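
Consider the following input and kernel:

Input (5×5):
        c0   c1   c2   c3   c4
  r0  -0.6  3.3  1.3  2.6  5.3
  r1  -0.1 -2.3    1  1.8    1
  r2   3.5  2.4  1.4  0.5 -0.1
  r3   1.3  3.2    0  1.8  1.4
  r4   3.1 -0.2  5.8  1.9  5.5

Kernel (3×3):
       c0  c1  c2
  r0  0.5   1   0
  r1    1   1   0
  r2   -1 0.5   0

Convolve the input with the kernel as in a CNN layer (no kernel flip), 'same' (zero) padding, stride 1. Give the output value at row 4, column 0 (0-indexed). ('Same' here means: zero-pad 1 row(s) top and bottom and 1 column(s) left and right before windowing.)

4.4

The receptive field on the zero-padded input at this output position is [0 1.3 3.2 / 0 3.1 -0.2 / 0 0 0]. Elementwise product with the kernel and sum: 0·0.5 + 1.3·1 + 0·1 + 3.1·1 + 0·-1 + 0·0.5.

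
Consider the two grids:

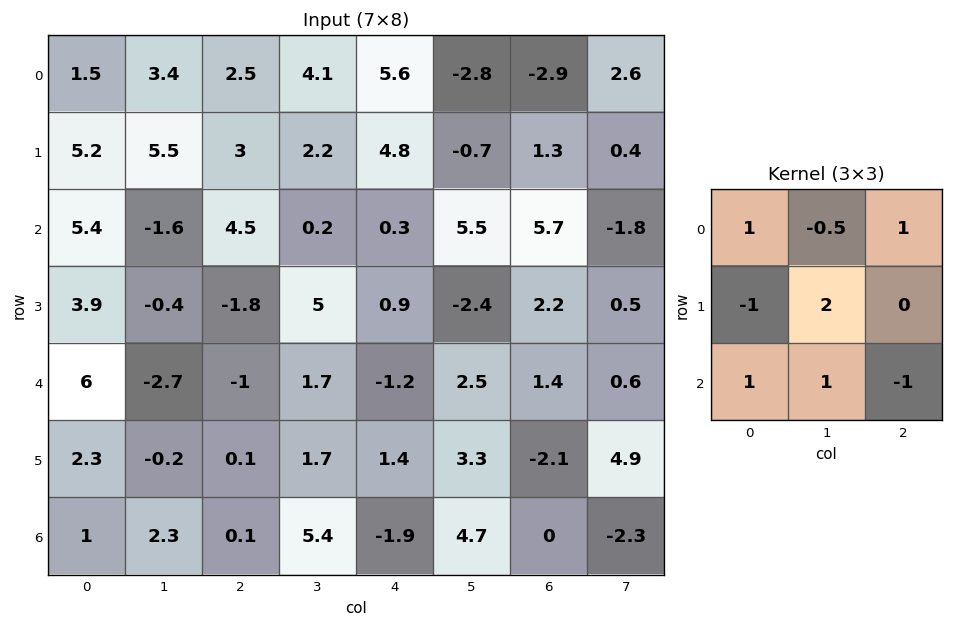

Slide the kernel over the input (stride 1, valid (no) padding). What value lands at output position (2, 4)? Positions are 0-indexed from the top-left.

-2.55

The receptive field on the input at this output position is [0.3 5.5 5.7 / 0.9 -2.4 2.2 / -1.2 2.5 1.4]. Elementwise product with the kernel and sum: 0.3·1 + 5.5·-0.5 + 5.7·1 + 0.9·-1 + -2.4·2 + -1.2·1 + 2.5·1 + 1.4·-1.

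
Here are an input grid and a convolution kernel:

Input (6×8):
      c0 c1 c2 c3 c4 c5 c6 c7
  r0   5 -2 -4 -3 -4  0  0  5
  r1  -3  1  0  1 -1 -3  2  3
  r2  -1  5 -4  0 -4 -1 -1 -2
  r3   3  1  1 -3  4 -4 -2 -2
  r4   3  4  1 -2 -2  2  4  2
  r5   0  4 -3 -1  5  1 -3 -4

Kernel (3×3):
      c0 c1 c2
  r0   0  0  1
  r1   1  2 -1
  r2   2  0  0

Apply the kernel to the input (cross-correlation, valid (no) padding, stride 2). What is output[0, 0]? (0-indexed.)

The receptive field on the input at this output position is [5 -2 -4 / -3 1 0 / -1 5 -4]. Elementwise product with the kernel and sum: -4·1 + -3·1 + 1·2 + 0·-1 + -1·2.

-7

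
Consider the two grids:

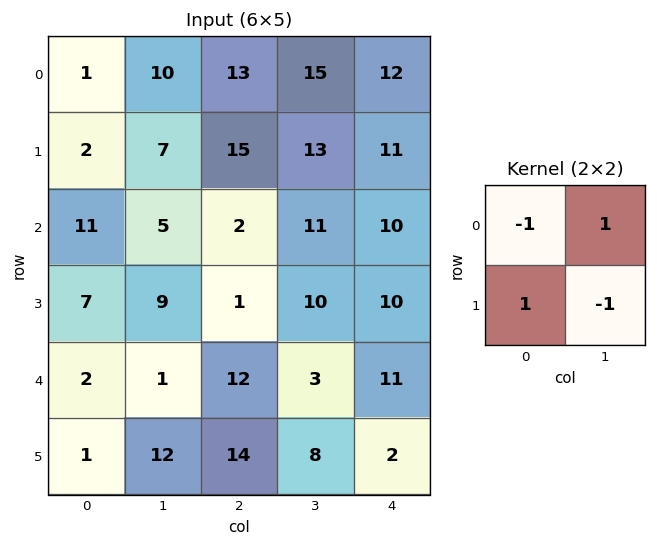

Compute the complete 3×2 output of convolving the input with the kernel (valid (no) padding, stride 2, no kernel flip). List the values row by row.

Output[0,0]: The receptive field on the input at this output position is [1 10 / 2 7]. Elementwise product with the kernel and sum: 1·-1 + 10·1 + 2·1 + 7·-1.

4 4
-8 0
-12 -3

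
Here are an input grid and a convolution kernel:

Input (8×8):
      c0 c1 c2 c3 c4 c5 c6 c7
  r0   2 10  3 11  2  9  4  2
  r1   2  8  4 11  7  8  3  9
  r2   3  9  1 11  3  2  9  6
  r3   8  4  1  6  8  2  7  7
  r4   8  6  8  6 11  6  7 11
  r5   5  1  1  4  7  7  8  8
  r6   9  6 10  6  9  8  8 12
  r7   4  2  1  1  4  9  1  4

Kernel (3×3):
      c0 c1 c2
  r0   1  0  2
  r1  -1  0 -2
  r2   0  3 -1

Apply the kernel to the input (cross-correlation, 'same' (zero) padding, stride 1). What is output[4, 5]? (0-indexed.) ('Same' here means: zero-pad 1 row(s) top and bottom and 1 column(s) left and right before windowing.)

10

The receptive field on the zero-padded input at this output position is [8 2 7 / 11 6 7 / 7 7 8]. Elementwise product with the kernel and sum: 8·1 + 7·2 + 11·-1 + 7·-2 + 7·3 + 8·-1.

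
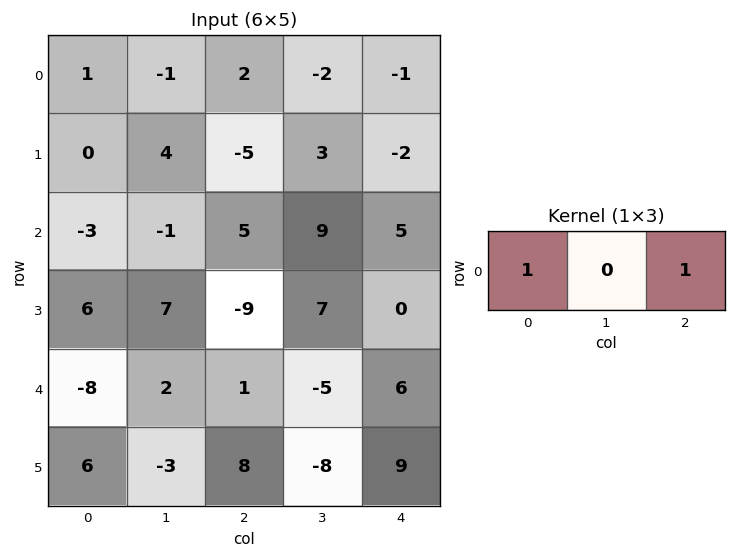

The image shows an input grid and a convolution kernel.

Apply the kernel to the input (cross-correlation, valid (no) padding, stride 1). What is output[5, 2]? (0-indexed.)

The receptive field on the input at this output position is [8 -8 9]. Elementwise product with the kernel and sum: 8·1 + 9·1.

17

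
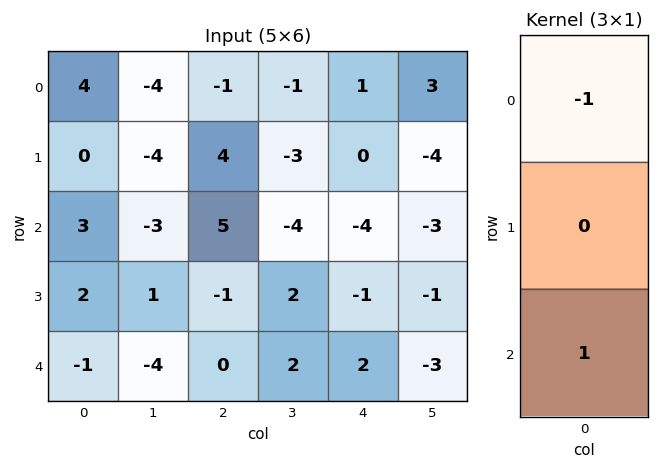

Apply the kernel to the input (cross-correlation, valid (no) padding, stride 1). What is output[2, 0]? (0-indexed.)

-4

The receptive field on the input at this output position is [3 / 2 / -1]. Elementwise product with the kernel and sum: 3·-1 + -1·1.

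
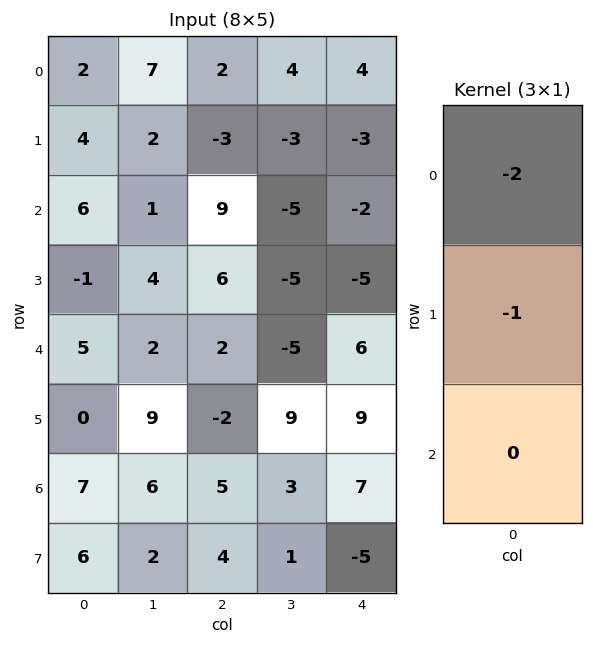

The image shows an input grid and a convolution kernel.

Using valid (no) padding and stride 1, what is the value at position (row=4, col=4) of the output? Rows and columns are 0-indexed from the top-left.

-21

The receptive field on the input at this output position is [6 / 9 / 7]. Elementwise product with the kernel and sum: 6·-2 + 9·-1.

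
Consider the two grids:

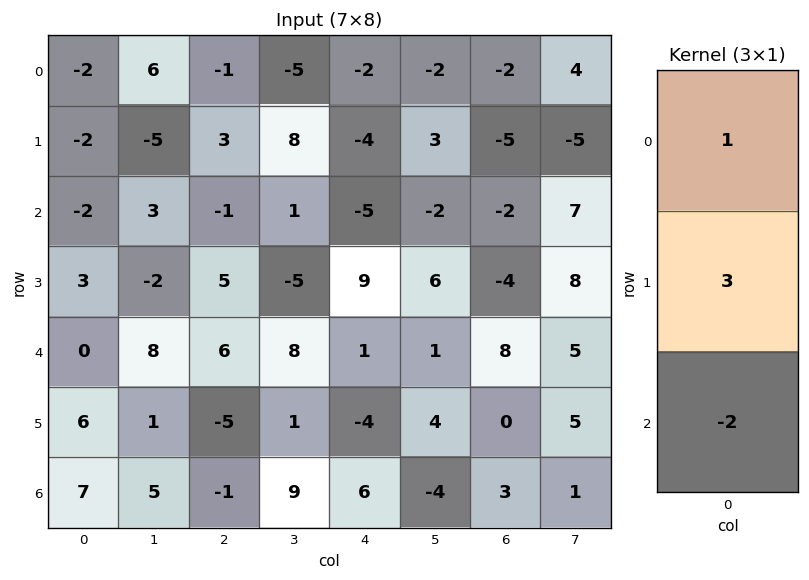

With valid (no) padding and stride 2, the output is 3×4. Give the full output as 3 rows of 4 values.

-4 10 -4 -13
7 2 20 -30
4 -7 -23 2

Output[0,0]: The receptive field on the input at this output position is [-2 / -2 / -2]. Elementwise product with the kernel and sum: -2·1 + -2·3 + -2·-2.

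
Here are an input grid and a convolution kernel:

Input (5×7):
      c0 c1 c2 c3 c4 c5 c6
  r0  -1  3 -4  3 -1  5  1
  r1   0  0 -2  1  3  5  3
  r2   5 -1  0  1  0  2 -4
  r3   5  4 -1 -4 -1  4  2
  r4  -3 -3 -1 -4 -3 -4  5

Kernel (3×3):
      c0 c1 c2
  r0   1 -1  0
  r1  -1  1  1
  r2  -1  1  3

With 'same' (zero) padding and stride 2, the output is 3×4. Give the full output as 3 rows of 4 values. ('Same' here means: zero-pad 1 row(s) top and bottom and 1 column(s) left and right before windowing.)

Output[0,0]: The receptive field on the zero-padded input at this output position is [0 0 0 / 0 -1 3 / 0 0 0]. Elementwise product with the kernel and sum: 0·1 + 0·-1 + 0·-1 + -1·1 + 3·1 + 0·-1 + 0·1 + 0·3.

2 -3 18 -6
21 -13 14 -6
-11 3 -6 11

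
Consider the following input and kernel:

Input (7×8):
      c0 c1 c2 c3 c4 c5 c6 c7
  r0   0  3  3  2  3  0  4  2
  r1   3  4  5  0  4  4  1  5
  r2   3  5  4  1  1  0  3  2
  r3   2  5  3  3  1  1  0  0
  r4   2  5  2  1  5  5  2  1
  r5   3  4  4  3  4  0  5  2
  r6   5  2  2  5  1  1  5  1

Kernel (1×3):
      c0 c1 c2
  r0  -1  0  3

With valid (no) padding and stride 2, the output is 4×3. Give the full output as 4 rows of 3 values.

9 6 9
9 -1 8
4 13 1
1 1 14

Output[0,0]: The receptive field on the input at this output position is [0 3 3]. Elementwise product with the kernel and sum: 0·-1 + 3·3.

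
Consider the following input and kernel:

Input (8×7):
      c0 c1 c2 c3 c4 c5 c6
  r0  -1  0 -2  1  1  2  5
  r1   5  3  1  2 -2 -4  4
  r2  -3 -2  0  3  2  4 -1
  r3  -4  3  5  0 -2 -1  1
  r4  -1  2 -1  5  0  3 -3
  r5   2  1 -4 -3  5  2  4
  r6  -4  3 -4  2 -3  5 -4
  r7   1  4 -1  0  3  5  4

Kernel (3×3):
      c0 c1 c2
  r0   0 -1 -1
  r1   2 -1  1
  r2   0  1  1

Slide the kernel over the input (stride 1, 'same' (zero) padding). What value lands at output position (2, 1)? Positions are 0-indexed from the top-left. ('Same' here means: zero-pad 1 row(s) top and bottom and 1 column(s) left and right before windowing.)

0

The receptive field on the zero-padded input at this output position is [5 3 1 / -3 -2 0 / -4 3 5]. Elementwise product with the kernel and sum: 3·-1 + 1·-1 + -3·2 + -2·-1 + 0·1 + 3·1 + 5·1.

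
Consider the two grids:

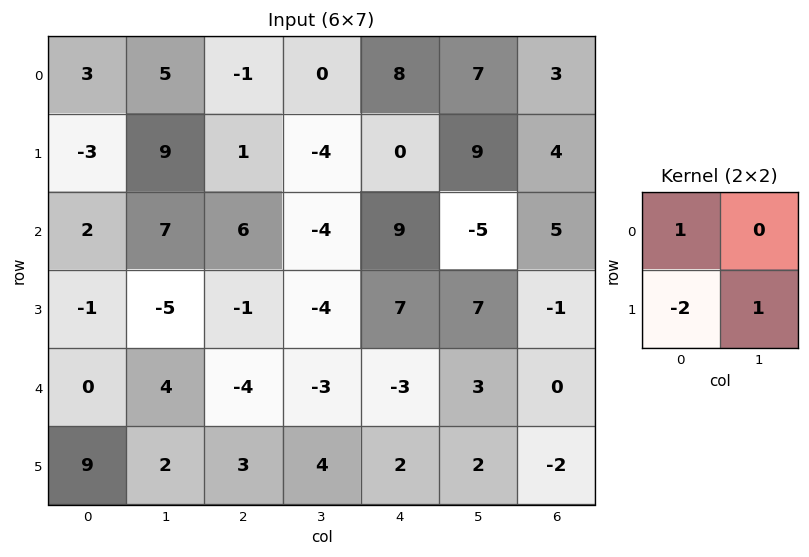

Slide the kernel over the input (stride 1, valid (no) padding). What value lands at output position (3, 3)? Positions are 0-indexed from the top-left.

The receptive field on the input at this output position is [-4 7 / -3 -3]. Elementwise product with the kernel and sum: -4·1 + -3·-2 + -3·1.

-1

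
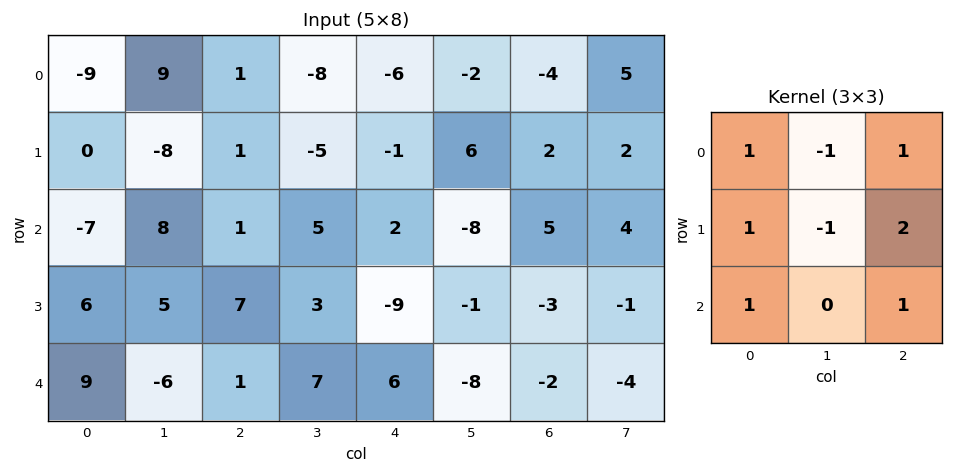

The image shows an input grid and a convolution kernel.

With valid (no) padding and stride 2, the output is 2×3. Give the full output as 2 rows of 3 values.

-13 10 -4
11 -9 5

Output[0,0]: The receptive field on the input at this output position is [-9 9 1 / 0 -8 1 / -7 8 1]. Elementwise product with the kernel and sum: -9·1 + 9·-1 + 1·1 + 0·1 + -8·-1 + 1·2 + -7·1 + 1·1.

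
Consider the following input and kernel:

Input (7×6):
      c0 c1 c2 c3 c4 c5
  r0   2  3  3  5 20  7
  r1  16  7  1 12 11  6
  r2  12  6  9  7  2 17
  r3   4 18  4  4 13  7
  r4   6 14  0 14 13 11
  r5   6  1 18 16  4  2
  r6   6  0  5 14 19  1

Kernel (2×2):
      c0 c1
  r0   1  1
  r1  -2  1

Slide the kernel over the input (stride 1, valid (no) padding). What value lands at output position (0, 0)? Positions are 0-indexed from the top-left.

-20

The receptive field on the input at this output position is [2 3 / 16 7]. Elementwise product with the kernel and sum: 2·1 + 3·1 + 16·-2 + 7·1.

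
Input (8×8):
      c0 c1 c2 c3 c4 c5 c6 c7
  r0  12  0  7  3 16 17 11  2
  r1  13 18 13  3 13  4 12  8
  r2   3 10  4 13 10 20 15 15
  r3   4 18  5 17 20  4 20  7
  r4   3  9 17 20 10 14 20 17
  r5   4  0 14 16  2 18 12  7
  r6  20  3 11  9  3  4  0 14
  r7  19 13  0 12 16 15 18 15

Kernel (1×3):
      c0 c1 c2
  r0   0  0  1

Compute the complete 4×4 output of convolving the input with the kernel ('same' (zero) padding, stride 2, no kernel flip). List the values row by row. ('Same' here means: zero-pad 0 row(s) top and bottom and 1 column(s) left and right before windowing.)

Output[0,0]: The receptive field on the zero-padded input at this output position is [0 12 0]. Elementwise product with the kernel and sum: 0·1.

0 3 17 2
10 13 20 15
9 20 14 17
3 9 4 14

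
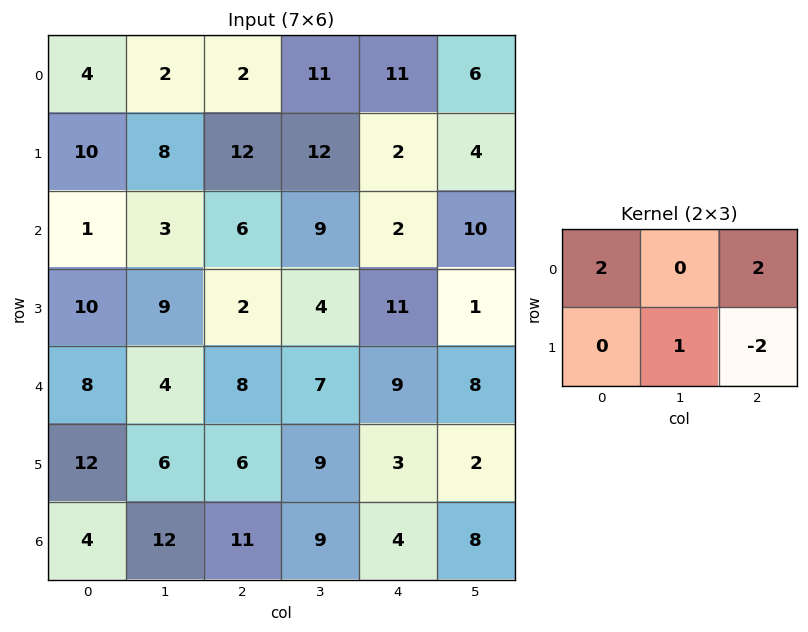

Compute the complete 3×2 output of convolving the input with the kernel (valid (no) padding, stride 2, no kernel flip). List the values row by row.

-4 34
19 -2
26 37

Output[0,0]: The receptive field on the input at this output position is [4 2 2 / 10 8 12]. Elementwise product with the kernel and sum: 4·2 + 2·2 + 8·1 + 12·-2.
Output[0,1]: The receptive field on the input at this output position is [2 11 11 / 12 12 2]. Elementwise product with the kernel and sum: 2·2 + 11·2 + 12·1 + 2·-2.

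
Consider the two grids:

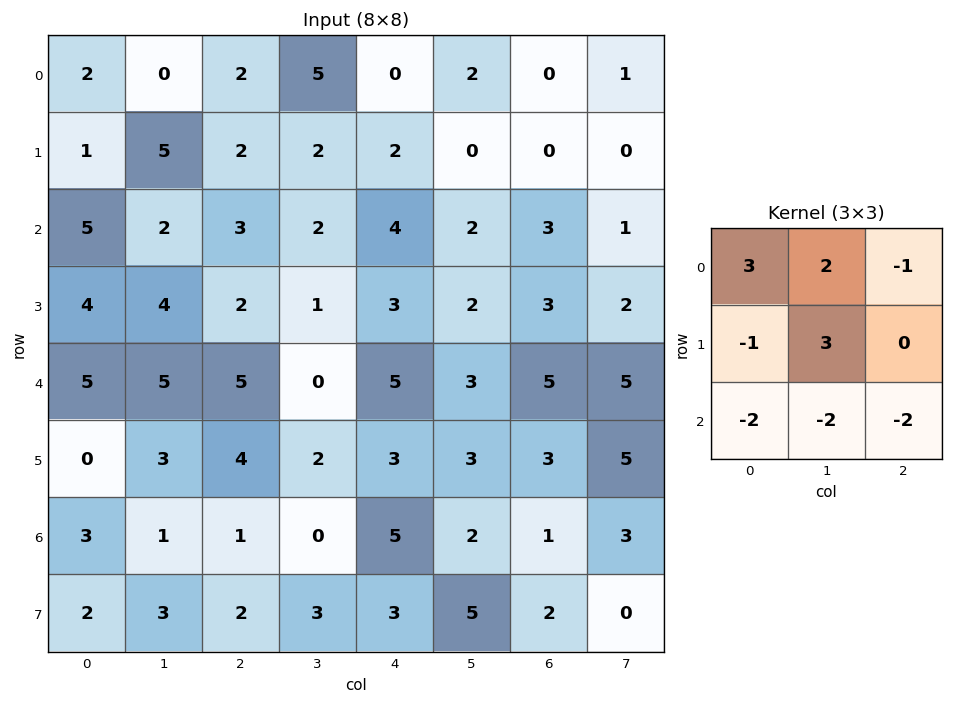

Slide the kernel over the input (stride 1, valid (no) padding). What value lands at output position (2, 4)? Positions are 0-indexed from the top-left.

The receptive field on the input at this output position is [4 2 3 / 3 2 3 / 5 3 5]. Elementwise product with the kernel and sum: 4·3 + 2·2 + 3·-1 + 3·-1 + 2·3 + 5·-2 + 3·-2 + 5·-2.

-10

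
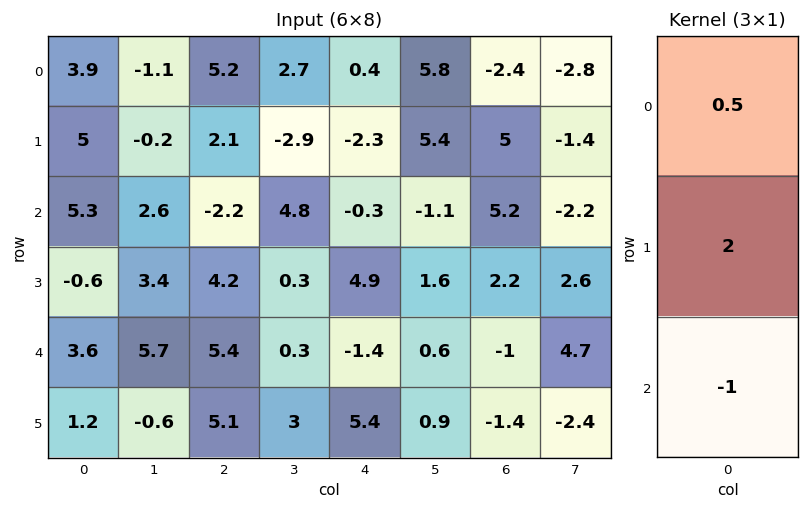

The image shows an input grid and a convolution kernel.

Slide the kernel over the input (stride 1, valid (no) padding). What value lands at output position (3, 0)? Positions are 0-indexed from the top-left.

The receptive field on the input at this output position is [-0.6 / 3.6 / 1.2]. Elementwise product with the kernel and sum: -0.6·0.5 + 3.6·2 + 1.2·-1.

5.7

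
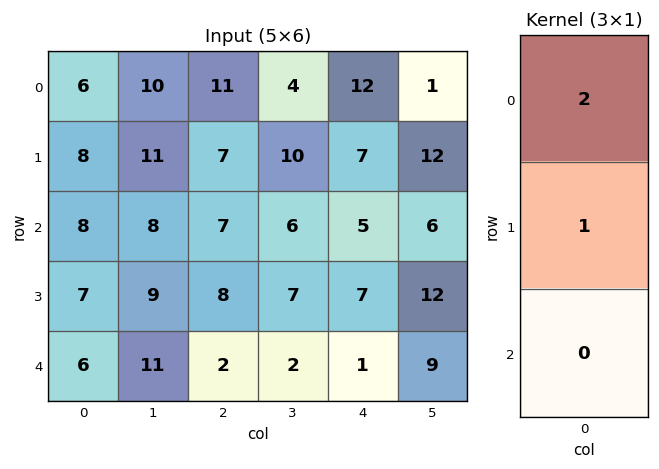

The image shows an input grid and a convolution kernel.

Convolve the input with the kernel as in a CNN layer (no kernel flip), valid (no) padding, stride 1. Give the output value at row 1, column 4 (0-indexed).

The receptive field on the input at this output position is [7 / 5 / 7]. Elementwise product with the kernel and sum: 7·2 + 5·1.

19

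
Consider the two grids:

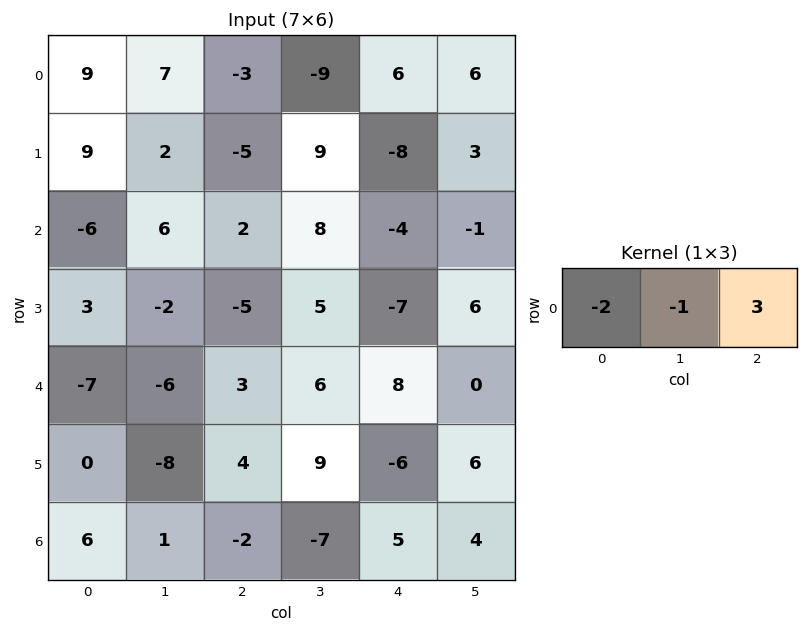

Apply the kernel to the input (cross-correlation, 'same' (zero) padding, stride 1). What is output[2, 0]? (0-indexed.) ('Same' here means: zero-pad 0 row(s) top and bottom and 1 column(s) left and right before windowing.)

24

The receptive field on the zero-padded input at this output position is [0 -6 6]. Elementwise product with the kernel and sum: 0·-2 + -6·-1 + 6·3.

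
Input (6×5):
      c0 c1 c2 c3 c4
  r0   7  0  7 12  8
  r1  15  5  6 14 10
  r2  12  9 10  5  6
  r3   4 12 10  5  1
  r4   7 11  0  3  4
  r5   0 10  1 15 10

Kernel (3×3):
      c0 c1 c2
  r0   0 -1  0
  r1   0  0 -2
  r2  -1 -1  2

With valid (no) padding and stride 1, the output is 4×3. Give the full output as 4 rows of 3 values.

Output[0,0]: The receptive field on the input at this output position is [7 0 7 / 15 5 6 / 12 9 10]. Elementwise product with the kernel and sum: 0·-1 + 6·-2 + 12·-1 + 9·-1 + 10·2.

-13 -44 -35
-21 -28 -39
-47 -25 -2
-20 3 -9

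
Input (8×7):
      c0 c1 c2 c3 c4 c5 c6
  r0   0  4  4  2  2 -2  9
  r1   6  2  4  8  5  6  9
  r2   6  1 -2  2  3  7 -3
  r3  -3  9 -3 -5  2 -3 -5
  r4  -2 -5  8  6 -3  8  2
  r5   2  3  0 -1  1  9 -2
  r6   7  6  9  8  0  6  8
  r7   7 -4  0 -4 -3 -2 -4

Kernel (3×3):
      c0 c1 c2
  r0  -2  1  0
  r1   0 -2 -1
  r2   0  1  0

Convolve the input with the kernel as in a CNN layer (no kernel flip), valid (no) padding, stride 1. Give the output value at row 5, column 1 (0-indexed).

-32

The receptive field on the input at this output position is [3 0 -1 / 6 9 8 / -4 0 -4]. Elementwise product with the kernel and sum: 3·-2 + 0·1 + 9·-2 + 8·-1 + 0·1.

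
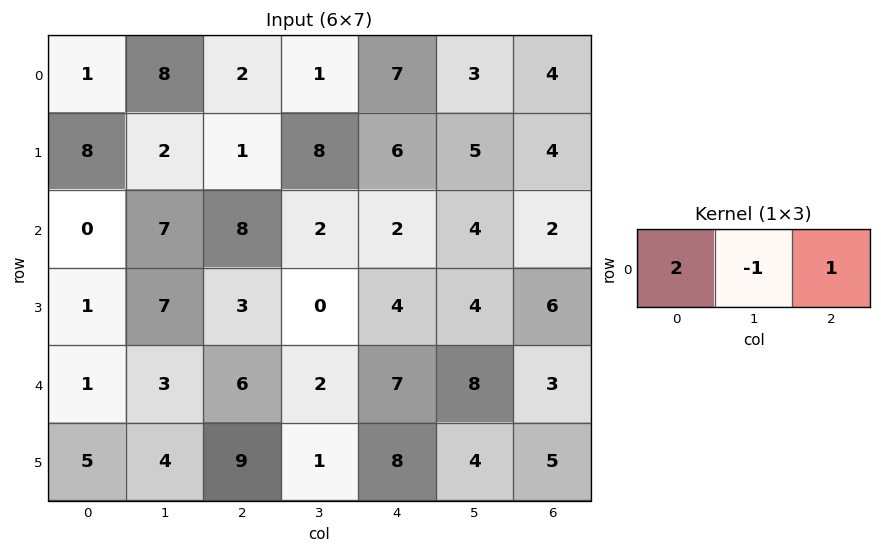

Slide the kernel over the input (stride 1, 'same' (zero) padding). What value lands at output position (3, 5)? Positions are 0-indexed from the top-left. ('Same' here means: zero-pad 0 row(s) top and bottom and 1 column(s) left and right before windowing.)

10

The receptive field on the zero-padded input at this output position is [4 4 6]. Elementwise product with the kernel and sum: 4·2 + 4·-1 + 6·1.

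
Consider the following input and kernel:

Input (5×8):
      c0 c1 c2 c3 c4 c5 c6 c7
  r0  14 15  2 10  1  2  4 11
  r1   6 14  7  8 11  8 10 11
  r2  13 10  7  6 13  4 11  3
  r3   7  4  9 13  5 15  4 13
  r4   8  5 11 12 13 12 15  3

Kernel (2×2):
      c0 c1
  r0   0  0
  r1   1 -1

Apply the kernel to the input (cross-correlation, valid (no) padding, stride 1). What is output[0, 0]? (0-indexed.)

The receptive field on the input at this output position is [14 15 / 6 14]. Elementwise product with the kernel and sum: 6·1 + 14·-1.

-8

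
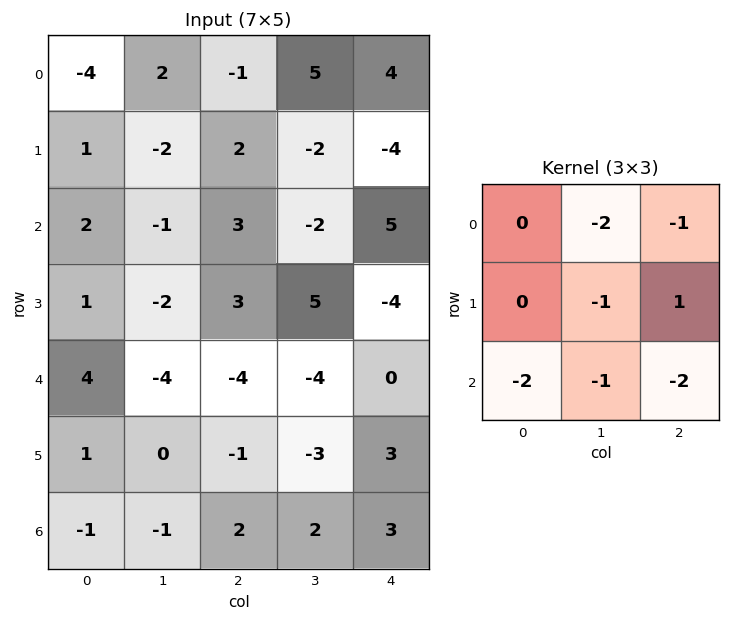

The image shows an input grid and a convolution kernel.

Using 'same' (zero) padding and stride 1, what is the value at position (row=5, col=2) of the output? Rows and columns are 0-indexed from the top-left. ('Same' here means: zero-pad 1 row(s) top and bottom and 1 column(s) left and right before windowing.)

The receptive field on the zero-padded input at this output position is [-4 -4 -4 / 0 -1 -3 / -1 2 2]. Elementwise product with the kernel and sum: -4·-2 + -4·-1 + -1·-1 + -3·1 + -1·-2 + 2·-1 + 2·-2.

6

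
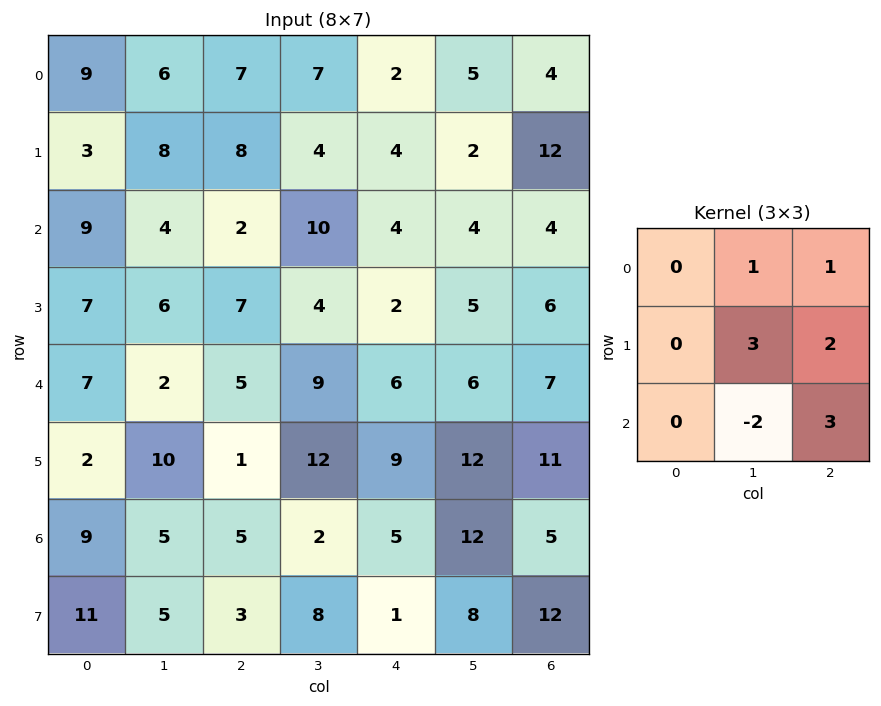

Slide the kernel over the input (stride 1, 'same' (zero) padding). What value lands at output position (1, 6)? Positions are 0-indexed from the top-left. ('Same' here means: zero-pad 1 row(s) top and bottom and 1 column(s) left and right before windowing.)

32

The receptive field on the zero-padded input at this output position is [5 4 0 / 2 12 0 / 4 4 0]. Elementwise product with the kernel and sum: 4·1 + 0·1 + 12·3 + 0·2 + 4·-2 + 0·3.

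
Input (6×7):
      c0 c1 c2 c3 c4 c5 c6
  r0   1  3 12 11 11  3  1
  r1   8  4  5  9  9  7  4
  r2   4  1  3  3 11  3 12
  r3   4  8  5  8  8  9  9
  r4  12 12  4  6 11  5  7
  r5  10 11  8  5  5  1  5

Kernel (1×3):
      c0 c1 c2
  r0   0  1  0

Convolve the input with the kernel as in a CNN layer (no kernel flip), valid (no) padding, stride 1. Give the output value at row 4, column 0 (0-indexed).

The receptive field on the input at this output position is [12 12 4]. Elementwise product with the kernel and sum: 12·1.

12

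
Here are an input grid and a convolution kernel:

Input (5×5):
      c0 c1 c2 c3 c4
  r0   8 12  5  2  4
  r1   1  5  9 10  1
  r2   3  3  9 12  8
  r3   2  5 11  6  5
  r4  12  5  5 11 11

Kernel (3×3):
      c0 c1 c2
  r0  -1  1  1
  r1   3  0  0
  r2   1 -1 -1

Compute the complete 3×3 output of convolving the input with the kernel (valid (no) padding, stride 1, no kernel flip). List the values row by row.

3 -8 17
8 11 29
17 22 27

Output[0,0]: The receptive field on the input at this output position is [8 12 5 / 1 5 9 / 3 3 9]. Elementwise product with the kernel and sum: 8·-1 + 12·1 + 5·1 + 1·3 + 3·1 + 3·-1 + 9·-1.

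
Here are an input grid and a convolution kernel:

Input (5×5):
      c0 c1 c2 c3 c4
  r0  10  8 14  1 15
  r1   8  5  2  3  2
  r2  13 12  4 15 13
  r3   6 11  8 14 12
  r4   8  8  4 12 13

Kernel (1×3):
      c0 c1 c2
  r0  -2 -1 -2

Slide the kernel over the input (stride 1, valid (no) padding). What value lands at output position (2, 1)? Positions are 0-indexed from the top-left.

-58

The receptive field on the input at this output position is [12 4 15]. Elementwise product with the kernel and sum: 12·-2 + 4·-1 + 15·-2.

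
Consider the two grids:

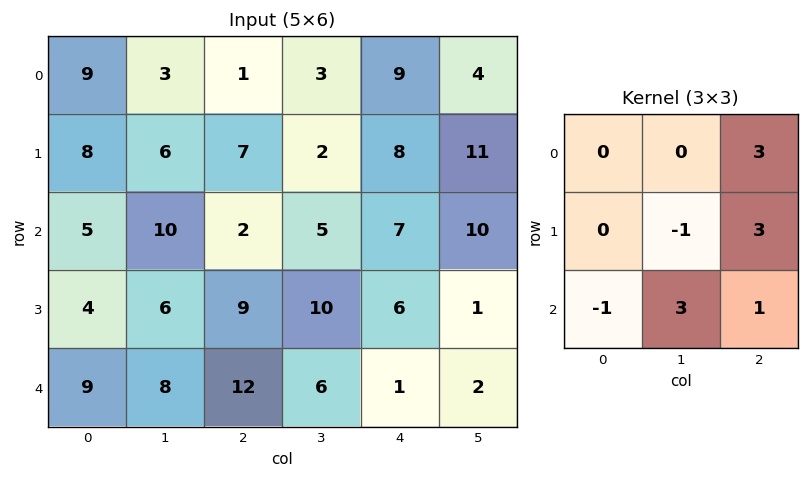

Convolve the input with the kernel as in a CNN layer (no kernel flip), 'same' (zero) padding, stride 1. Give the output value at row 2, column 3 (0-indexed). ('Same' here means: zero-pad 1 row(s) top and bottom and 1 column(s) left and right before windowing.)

The receptive field on the zero-padded input at this output position is [7 2 8 / 2 5 7 / 9 10 6]. Elementwise product with the kernel and sum: 8·3 + 5·-1 + 7·3 + 9·-1 + 10·3 + 6·1.

67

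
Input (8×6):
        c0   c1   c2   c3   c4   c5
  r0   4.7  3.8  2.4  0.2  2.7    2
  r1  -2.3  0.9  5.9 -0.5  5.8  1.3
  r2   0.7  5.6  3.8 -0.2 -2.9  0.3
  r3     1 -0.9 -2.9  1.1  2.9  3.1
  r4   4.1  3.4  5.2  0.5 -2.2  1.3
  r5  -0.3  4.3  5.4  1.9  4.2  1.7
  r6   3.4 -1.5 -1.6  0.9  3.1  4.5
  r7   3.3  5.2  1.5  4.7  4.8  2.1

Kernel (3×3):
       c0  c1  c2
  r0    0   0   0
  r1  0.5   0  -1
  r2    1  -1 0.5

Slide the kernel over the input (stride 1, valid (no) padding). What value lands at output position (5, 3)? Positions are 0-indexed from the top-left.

The receptive field on the input at this output position is [1.9 4.2 1.7 / 0.9 3.1 4.5 / 4.7 4.8 2.1]. Elementwise product with the kernel and sum: 0.9·0.5 + 4.5·-1 + 4.7·1 + 4.8·-1 + 2.1·0.5.

-3.1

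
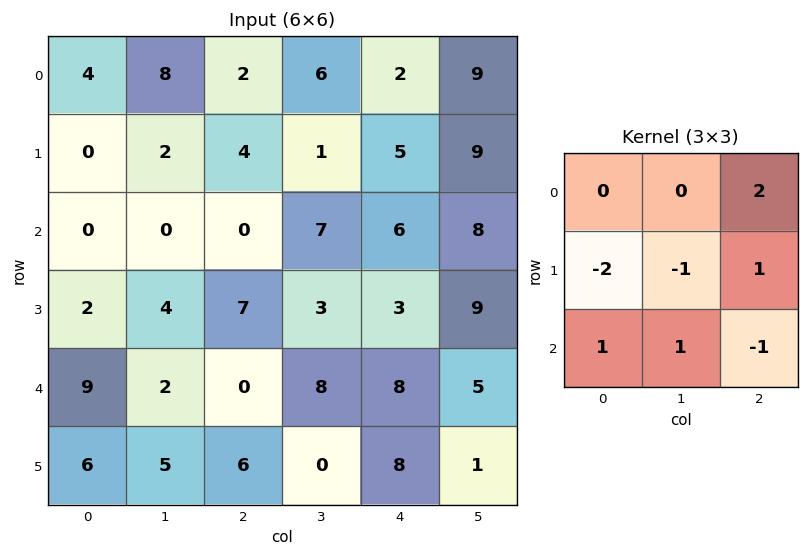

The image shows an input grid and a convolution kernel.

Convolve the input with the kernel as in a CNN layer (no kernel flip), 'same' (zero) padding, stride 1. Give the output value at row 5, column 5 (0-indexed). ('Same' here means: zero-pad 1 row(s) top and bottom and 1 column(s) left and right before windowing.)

The receptive field on the zero-padded input at this output position is [8 5 0 / 8 1 0 / 0 0 0]. Elementwise product with the kernel and sum: 0·2 + 8·-2 + 1·-1 + 0·1 + 0·1 + 0·1 + 0·-1.

-17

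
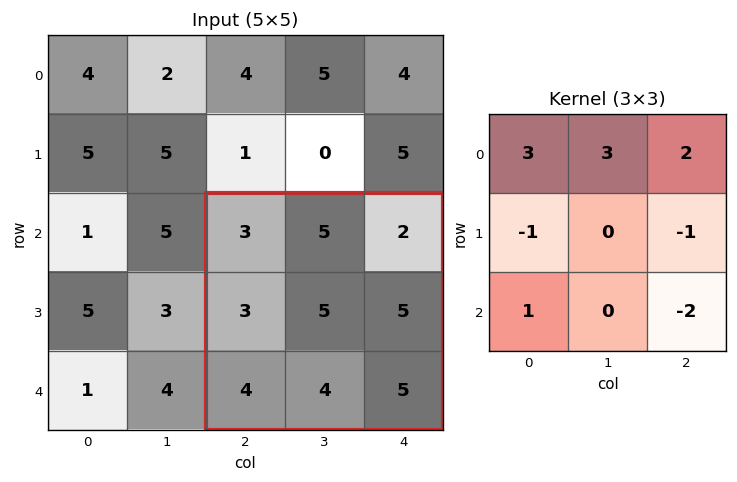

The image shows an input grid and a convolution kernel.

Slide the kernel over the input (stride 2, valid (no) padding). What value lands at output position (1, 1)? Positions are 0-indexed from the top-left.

The receptive field on the input at this output position is [3 5 2 / 3 5 5 / 4 4 5]. Elementwise product with the kernel and sum: 3·3 + 5·3 + 2·2 + 3·-1 + 5·-1 + 4·1 + 5·-2.

14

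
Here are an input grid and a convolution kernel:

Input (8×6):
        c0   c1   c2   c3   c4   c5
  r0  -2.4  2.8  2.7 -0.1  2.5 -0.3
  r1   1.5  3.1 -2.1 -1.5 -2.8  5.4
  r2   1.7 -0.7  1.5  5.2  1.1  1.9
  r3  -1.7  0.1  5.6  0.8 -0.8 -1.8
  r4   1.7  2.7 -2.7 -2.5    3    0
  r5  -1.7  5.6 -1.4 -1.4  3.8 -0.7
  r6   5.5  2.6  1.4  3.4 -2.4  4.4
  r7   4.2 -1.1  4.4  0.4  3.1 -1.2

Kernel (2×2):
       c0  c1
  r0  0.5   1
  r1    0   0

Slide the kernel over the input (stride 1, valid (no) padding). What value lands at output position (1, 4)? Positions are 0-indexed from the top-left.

The receptive field on the input at this output position is [-2.8 5.4 / 1.1 1.9]. Elementwise product with the kernel and sum: -2.8·0.5 + 5.4·1.

4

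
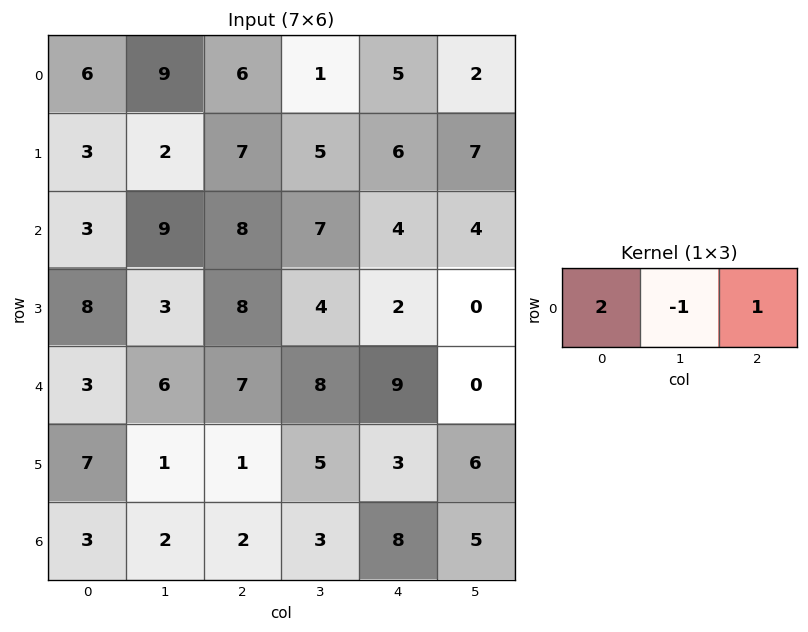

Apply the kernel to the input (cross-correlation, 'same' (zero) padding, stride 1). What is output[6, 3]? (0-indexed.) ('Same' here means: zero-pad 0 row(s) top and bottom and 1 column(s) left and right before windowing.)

9

The receptive field on the zero-padded input at this output position is [2 3 8]. Elementwise product with the kernel and sum: 2·2 + 3·-1 + 8·1.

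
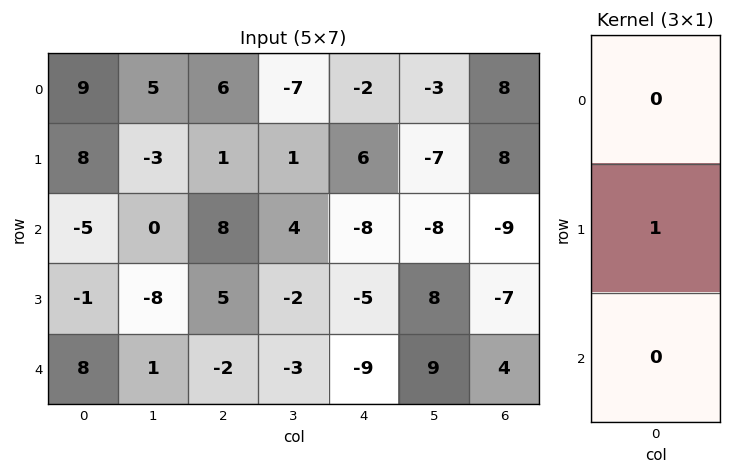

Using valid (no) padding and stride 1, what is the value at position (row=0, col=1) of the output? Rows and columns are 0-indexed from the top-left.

The receptive field on the input at this output position is [5 / -3 / 0]. Elementwise product with the kernel and sum: -3·1.

-3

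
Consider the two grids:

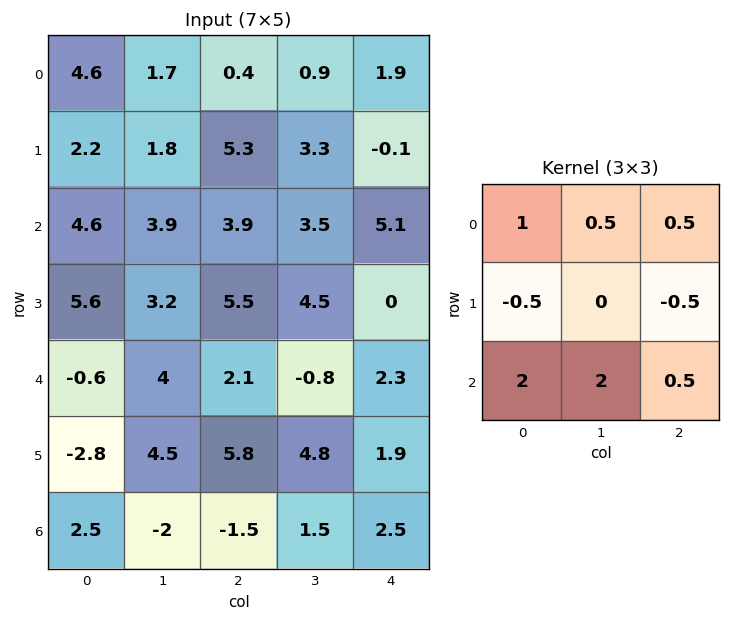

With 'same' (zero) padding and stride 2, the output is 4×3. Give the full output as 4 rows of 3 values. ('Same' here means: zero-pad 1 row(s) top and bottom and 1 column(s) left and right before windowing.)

4.45 14.55 5.95
12.85 22.05 10.5
-0.95 29.6 18.3
1.85 10.05 5

Output[0,0]: The receptive field on the zero-padded input at this output position is [0 0 0 / 0 4.6 1.7 / 0 2.2 1.8]. Elementwise product with the kernel and sum: 0·1 + 0·0.5 + 0·0.5 + 0·-0.5 + 1.7·-0.5 + 0·2 + 2.2·2 + 1.8·0.5.
Output[0,1]: The receptive field on the zero-padded input at this output position is [0 0 0 / 1.7 0.4 0.9 / 1.8 5.3 3.3]. Elementwise product with the kernel and sum: 0·1 + 0·0.5 + 0·0.5 + 1.7·-0.5 + 0.9·-0.5 + 1.8·2 + 5.3·2 + 3.3·0.5.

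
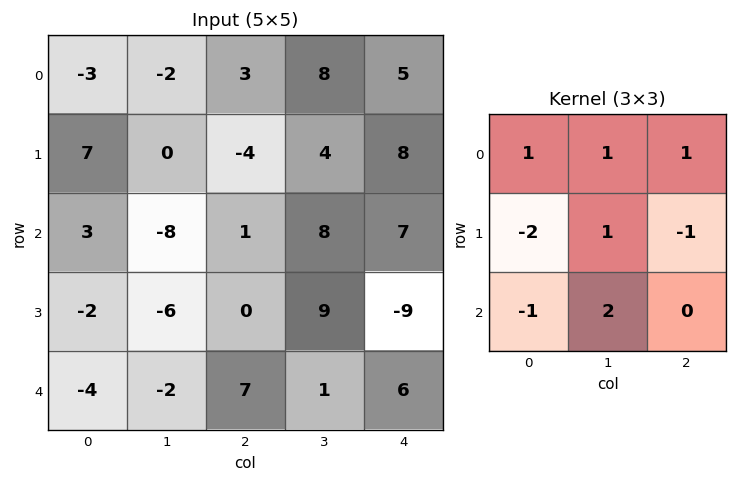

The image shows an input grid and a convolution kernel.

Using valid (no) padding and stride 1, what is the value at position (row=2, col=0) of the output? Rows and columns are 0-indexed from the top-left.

The receptive field on the input at this output position is [3 -8 1 / -2 -6 0 / -4 -2 7]. Elementwise product with the kernel and sum: 3·1 + -8·1 + 1·1 + -2·-2 + -6·1 + 0·-1 + -4·-1 + -2·2.

-6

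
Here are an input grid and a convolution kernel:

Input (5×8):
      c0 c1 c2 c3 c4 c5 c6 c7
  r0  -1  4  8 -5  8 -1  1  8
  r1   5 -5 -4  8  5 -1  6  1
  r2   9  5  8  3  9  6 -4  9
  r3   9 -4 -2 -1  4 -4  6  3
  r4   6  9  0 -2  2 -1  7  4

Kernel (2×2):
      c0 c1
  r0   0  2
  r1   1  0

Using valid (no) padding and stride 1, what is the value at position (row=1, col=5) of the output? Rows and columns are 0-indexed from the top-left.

18

The receptive field on the input at this output position is [-1 6 / 6 -4]. Elementwise product with the kernel and sum: 6·2 + 6·1.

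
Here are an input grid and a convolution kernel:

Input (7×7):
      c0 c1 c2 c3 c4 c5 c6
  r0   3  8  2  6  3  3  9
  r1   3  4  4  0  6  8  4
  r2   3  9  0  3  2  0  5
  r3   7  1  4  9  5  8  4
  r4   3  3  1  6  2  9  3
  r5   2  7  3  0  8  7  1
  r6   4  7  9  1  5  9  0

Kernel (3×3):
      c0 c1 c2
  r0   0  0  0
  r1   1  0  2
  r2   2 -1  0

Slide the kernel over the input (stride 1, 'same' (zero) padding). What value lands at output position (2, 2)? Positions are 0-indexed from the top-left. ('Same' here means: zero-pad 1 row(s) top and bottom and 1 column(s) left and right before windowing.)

The receptive field on the zero-padded input at this output position is [4 4 0 / 9 0 3 / 1 4 9]. Elementwise product with the kernel and sum: 9·1 + 3·2 + 1·2 + 4·-1.

13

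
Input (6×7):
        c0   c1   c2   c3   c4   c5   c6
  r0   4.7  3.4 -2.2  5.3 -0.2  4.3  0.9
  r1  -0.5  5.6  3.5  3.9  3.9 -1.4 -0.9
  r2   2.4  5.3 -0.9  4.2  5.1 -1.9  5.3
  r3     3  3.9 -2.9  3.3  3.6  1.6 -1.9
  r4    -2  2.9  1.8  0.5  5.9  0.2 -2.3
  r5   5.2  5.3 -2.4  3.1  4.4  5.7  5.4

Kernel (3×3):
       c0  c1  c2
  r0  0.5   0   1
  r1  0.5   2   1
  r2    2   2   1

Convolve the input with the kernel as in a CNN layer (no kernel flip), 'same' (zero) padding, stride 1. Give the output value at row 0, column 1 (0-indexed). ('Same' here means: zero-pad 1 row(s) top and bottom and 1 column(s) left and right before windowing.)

20.65

The receptive field on the zero-padded input at this output position is [0 0 0 / 4.7 3.4 -2.2 / -0.5 5.6 3.5]. Elementwise product with the kernel and sum: 0·0.5 + 0·1 + 4.7·0.5 + 3.4·2 + -2.2·1 + -0.5·2 + 5.6·2 + 3.5·1.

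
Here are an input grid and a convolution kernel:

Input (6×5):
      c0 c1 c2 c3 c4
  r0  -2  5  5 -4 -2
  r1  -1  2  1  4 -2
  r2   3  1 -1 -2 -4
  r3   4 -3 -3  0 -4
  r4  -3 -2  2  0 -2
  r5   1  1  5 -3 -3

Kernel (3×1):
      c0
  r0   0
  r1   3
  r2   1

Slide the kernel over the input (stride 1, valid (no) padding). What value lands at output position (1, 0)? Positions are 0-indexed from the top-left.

The receptive field on the input at this output position is [-1 / 3 / 4]. Elementwise product with the kernel and sum: 3·3 + 4·1.

13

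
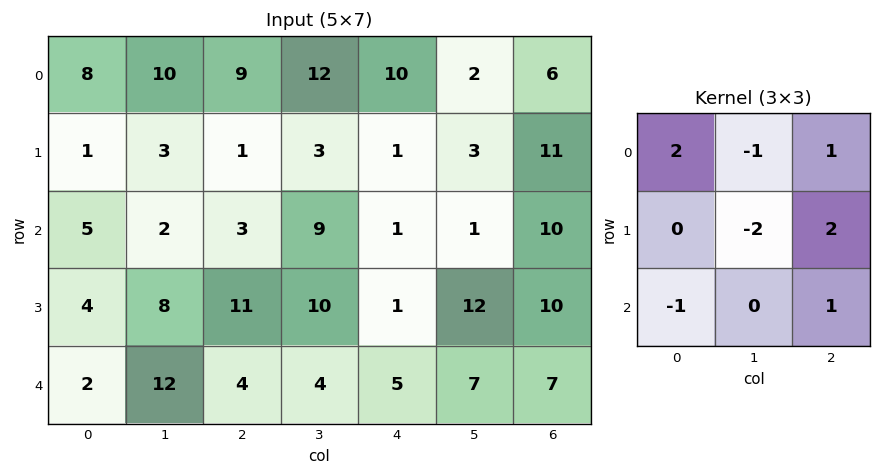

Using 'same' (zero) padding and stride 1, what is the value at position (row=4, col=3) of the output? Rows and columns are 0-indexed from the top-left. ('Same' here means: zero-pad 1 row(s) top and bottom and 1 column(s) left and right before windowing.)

The receptive field on the zero-padded input at this output position is [11 10 1 / 4 4 5 / 0 0 0]. Elementwise product with the kernel and sum: 11·2 + 10·-1 + 1·1 + 4·-2 + 5·2 + 0·-1 + 0·1.

15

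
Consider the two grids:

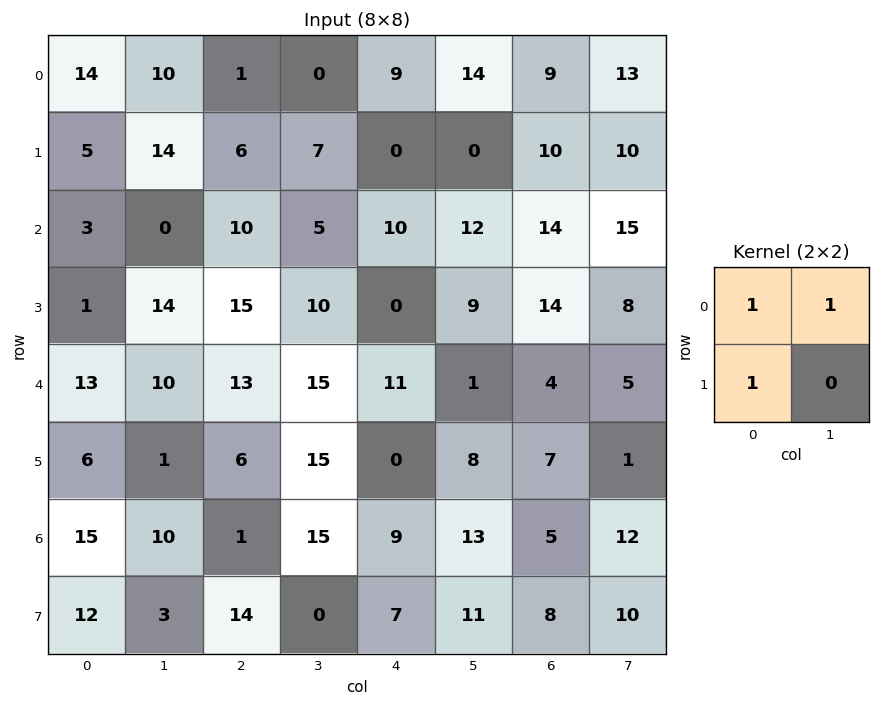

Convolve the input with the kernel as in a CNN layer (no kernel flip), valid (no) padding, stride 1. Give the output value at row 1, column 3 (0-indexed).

12

The receptive field on the input at this output position is [7 0 / 5 10]. Elementwise product with the kernel and sum: 7·1 + 0·1 + 5·1.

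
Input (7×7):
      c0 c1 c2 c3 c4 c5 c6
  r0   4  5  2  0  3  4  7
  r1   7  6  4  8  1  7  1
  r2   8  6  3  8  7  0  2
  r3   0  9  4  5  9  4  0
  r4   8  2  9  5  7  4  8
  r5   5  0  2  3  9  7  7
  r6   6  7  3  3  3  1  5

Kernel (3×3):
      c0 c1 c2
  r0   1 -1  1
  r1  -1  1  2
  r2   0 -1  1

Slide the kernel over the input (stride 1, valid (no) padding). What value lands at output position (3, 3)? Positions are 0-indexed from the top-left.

The receptive field on the input at this output position is [5 9 4 / 5 7 4 / 3 9 7]. Elementwise product with the kernel and sum: 5·1 + 9·-1 + 4·1 + 5·-1 + 7·1 + 4·2 + 9·-1 + 7·1.

8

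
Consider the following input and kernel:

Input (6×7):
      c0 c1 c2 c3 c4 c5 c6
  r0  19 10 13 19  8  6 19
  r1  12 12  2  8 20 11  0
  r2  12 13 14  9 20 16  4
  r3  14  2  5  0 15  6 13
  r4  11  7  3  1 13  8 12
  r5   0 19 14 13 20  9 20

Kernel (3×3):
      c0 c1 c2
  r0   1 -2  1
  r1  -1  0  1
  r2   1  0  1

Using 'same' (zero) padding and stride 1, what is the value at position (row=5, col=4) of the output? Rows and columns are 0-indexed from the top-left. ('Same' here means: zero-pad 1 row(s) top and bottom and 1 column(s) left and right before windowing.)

-21

The receptive field on the zero-padded input at this output position is [1 13 8 / 13 20 9 / 0 0 0]. Elementwise product with the kernel and sum: 1·1 + 13·-2 + 8·1 + 13·-1 + 9·1 + 0·1 + 0·1.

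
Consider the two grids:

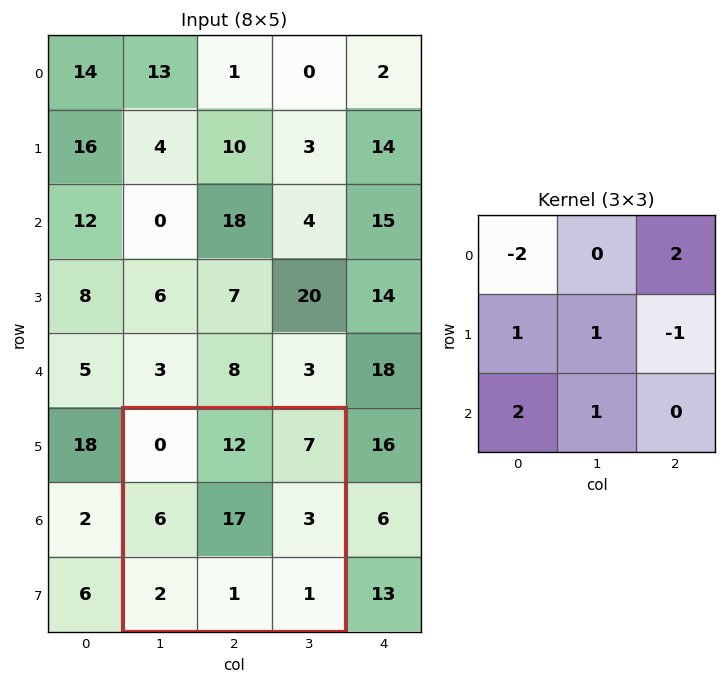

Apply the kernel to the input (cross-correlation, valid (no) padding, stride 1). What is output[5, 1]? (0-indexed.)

39

The receptive field on the input at this output position is [0 12 7 / 6 17 3 / 2 1 1]. Elementwise product with the kernel and sum: 0·-2 + 7·2 + 6·1 + 17·1 + 3·-1 + 2·2 + 1·1.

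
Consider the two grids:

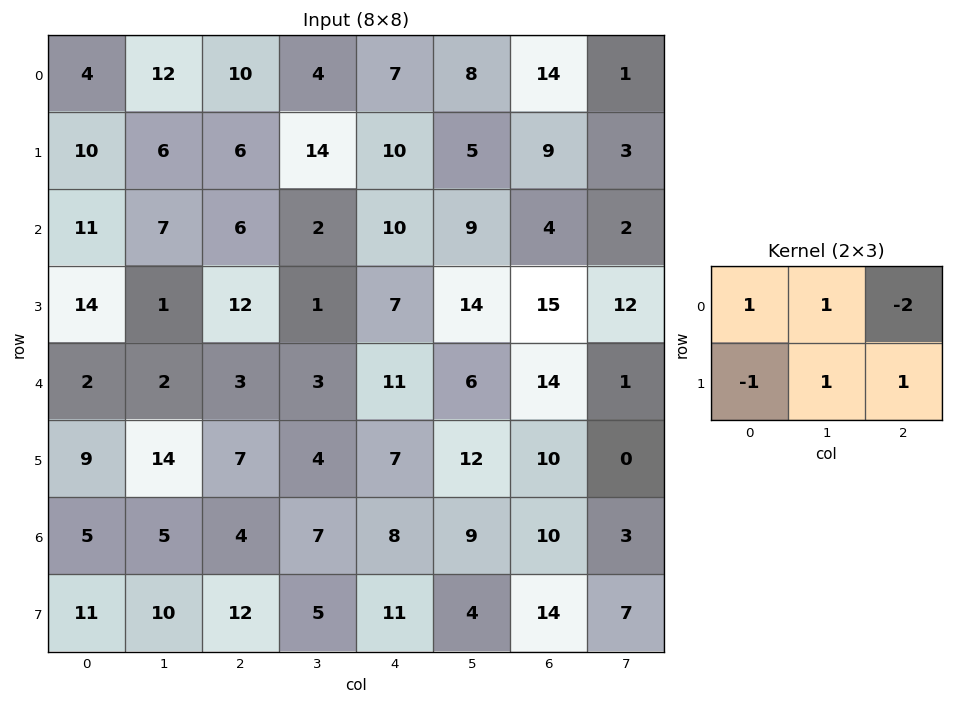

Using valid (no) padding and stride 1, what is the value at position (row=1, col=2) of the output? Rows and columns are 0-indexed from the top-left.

The receptive field on the input at this output position is [6 14 10 / 6 2 10]. Elementwise product with the kernel and sum: 6·1 + 14·1 + 10·-2 + 6·-1 + 2·1 + 10·1.

6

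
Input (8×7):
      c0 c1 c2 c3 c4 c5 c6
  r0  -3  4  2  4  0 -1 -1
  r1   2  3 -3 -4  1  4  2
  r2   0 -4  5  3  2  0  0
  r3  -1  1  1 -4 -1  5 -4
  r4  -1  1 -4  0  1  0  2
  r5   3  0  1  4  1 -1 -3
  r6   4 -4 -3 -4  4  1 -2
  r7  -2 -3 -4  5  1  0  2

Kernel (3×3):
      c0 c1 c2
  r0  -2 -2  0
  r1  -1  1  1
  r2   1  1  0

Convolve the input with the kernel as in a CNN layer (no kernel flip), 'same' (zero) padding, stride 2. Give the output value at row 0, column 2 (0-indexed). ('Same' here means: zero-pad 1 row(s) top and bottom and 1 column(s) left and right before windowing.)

-8

The receptive field on the zero-padded input at this output position is [0 0 0 / 4 0 -1 / -4 1 4]. Elementwise product with the kernel and sum: 0·-2 + 0·-2 + 4·-1 + 0·1 + -1·1 + -4·1 + 1·1.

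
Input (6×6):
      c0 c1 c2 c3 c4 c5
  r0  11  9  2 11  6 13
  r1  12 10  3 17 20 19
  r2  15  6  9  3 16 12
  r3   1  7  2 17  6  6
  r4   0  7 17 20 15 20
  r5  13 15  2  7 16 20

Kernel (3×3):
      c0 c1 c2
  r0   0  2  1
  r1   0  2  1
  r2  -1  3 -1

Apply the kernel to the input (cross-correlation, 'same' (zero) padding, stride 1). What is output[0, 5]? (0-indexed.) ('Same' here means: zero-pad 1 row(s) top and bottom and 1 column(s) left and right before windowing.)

63

The receptive field on the zero-padded input at this output position is [0 0 0 / 6 13 0 / 20 19 0]. Elementwise product with the kernel and sum: 0·2 + 0·1 + 13·2 + 0·1 + 20·-1 + 19·3 + 0·-1.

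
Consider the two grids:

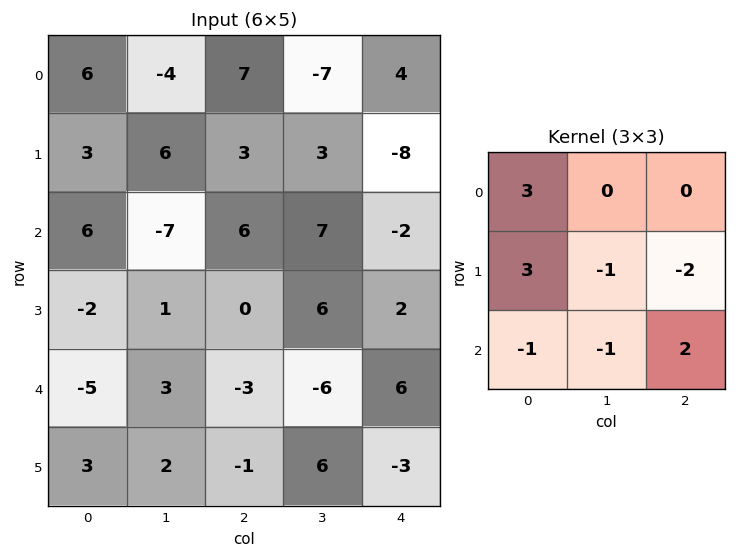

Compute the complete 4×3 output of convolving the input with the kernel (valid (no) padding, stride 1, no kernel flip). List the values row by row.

Output[0,0]: The receptive field on the input at this output position is [6 -4 7 / 3 6 3 / 6 -7 6]. Elementwise product with the kernel and sum: 6·3 + 3·3 + 6·-1 + 3·-2 + 6·-1 + -7·-1 + 6·2.
Output[0,1]: The receptive field on the input at this output position is [-4 7 -7 / 6 3 3 / -7 6 7]. Elementwise product with the kernel and sum: -4·3 + 6·3 + 3·-1 + 3·-2 + -7·-1 + 6·-1 + 7·2.

28 12 26
23 -12 22
7 -42 29
-25 38 -26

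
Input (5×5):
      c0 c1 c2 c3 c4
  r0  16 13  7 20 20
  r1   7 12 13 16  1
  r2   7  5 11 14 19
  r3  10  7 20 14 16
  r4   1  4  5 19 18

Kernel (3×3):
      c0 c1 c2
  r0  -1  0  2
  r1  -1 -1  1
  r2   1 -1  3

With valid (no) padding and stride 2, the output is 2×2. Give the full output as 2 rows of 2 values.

Output[0,0]: The receptive field on the input at this output position is [16 13 7 / 7 12 13 / 7 5 11]. Elementwise product with the kernel and sum: 16·-1 + 7·2 + 7·-1 + 12·-1 + 13·1 + 7·1 + 5·-1 + 11·3.

27 59
30 49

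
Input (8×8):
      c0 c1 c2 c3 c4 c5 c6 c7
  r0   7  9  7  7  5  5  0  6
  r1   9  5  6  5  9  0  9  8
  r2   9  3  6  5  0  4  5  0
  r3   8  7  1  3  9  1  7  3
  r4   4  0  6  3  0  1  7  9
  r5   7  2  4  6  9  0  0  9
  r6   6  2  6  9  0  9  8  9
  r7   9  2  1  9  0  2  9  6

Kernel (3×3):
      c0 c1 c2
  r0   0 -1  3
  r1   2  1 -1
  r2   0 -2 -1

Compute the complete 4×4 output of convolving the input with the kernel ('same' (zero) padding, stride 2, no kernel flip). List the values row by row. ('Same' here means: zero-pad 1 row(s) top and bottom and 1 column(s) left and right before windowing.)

-25 1 -4 -22
-11 11 -22 11
1 -3 -19 -7
-17 4 -2 20

Output[0,0]: The receptive field on the zero-padded input at this output position is [0 0 0 / 0 7 9 / 0 9 5]. Elementwise product with the kernel and sum: 0·-1 + 0·3 + 0·2 + 7·1 + 9·-1 + 9·-2 + 5·-1.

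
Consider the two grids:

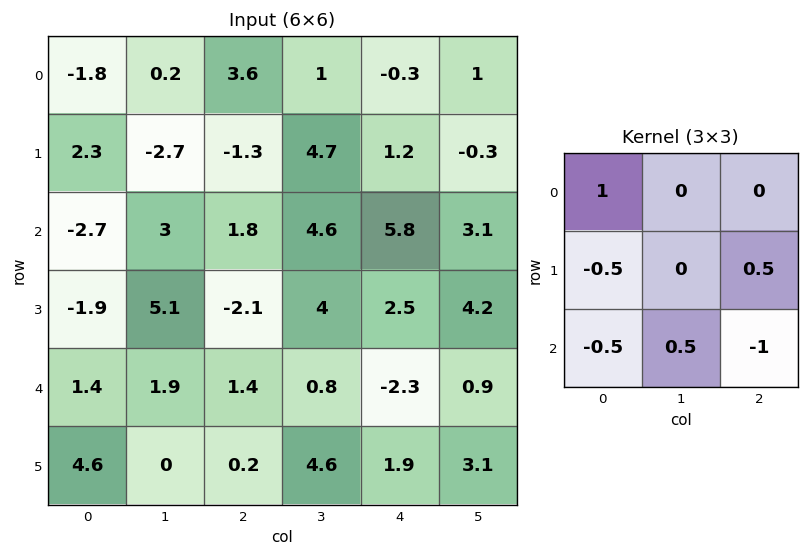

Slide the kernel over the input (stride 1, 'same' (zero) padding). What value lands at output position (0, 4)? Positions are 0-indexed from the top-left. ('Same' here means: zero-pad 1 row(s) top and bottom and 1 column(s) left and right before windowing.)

-1.45

The receptive field on the zero-padded input at this output position is [0 0 0 / 1 -0.3 1 / 4.7 1.2 -0.3]. Elementwise product with the kernel and sum: 0·1 + 1·-0.5 + 1·0.5 + 4.7·-0.5 + 1.2·0.5 + -0.3·-1.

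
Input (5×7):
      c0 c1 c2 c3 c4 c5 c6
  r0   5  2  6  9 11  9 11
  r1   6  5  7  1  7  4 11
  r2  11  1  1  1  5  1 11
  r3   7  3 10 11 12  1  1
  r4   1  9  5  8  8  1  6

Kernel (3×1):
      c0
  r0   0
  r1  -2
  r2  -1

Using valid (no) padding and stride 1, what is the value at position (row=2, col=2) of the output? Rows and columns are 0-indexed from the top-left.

-25

The receptive field on the input at this output position is [1 / 10 / 5]. Elementwise product with the kernel and sum: 10·-2 + 5·-1.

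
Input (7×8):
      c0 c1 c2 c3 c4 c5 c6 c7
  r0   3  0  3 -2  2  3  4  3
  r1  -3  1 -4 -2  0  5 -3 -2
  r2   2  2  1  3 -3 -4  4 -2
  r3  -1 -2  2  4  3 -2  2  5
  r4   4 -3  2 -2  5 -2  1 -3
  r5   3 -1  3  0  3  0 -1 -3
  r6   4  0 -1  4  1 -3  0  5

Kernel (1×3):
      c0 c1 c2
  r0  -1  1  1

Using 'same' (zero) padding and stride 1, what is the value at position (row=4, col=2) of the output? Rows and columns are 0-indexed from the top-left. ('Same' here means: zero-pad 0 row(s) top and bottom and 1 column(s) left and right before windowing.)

The receptive field on the zero-padded input at this output position is [-3 2 -2]. Elementwise product with the kernel and sum: -3·-1 + 2·1 + -2·1.

3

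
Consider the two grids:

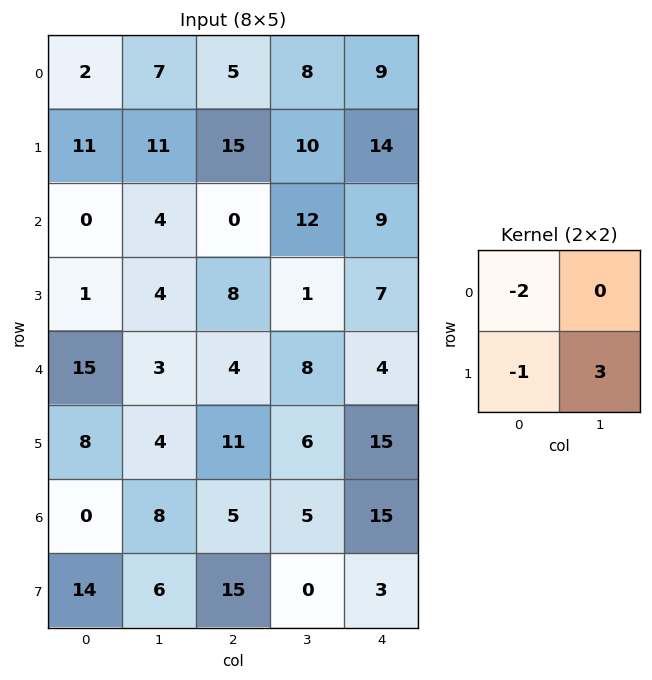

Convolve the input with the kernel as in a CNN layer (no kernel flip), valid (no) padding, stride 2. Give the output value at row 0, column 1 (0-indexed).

5

The receptive field on the input at this output position is [5 8 / 15 10]. Elementwise product with the kernel and sum: 5·-2 + 15·-1 + 10·3.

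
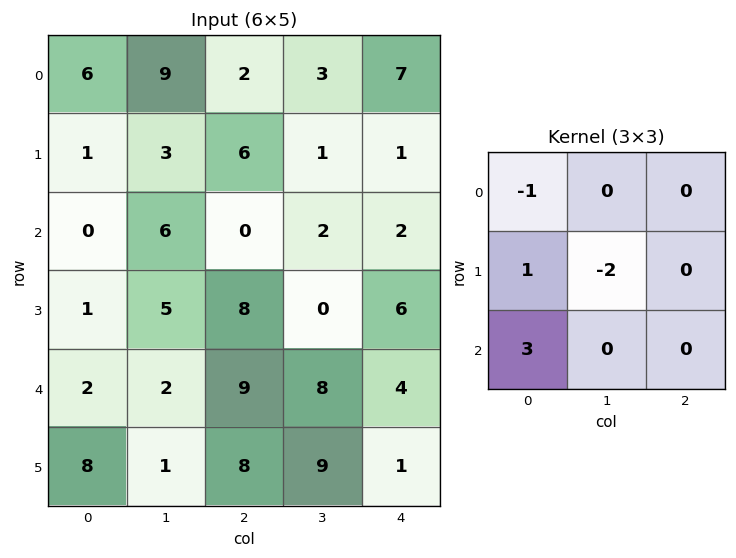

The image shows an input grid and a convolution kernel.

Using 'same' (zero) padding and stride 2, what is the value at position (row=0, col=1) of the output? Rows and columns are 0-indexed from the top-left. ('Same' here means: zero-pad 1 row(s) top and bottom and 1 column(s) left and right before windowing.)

The receptive field on the zero-padded input at this output position is [0 0 0 / 9 2 3 / 3 6 1]. Elementwise product with the kernel and sum: 0·-1 + 9·1 + 2·-2 + 3·3.

14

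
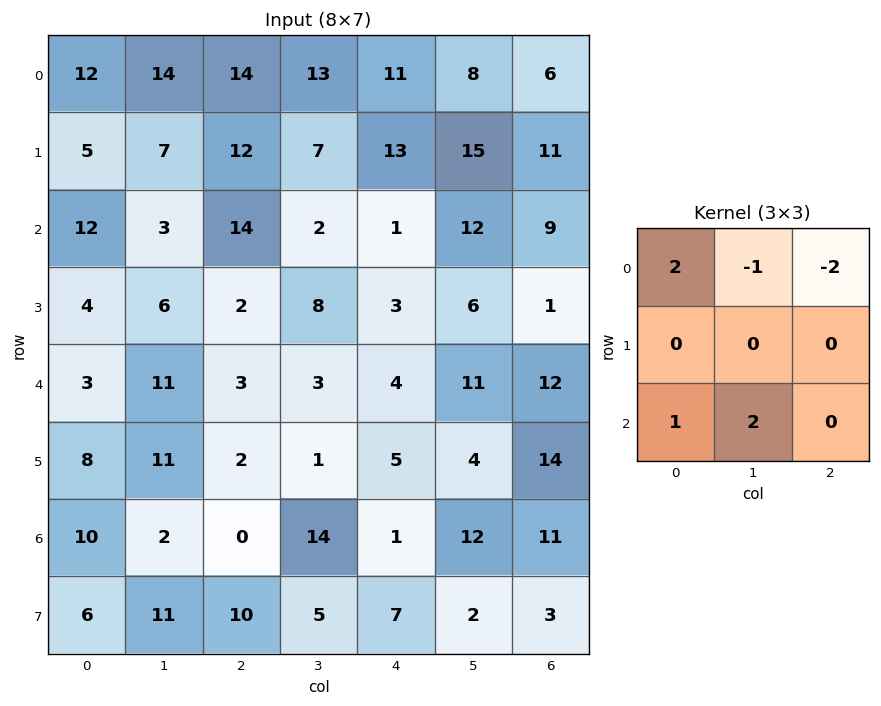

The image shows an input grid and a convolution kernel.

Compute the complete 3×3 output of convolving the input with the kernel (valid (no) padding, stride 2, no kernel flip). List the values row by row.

0 11 27
18 33 -2
3 23 -2

Output[0,0]: The receptive field on the input at this output position is [12 14 14 / 5 7 12 / 12 3 14]. Elementwise product with the kernel and sum: 12·2 + 14·-1 + 14·-2 + 12·1 + 3·2.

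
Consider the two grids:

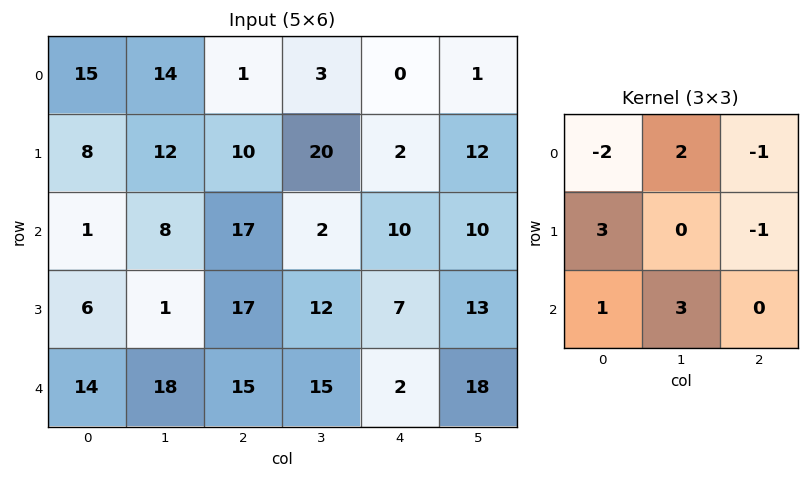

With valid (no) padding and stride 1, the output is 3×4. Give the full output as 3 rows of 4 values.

Output[0,0]: The receptive field on the input at this output position is [15 14 1 / 8 12 10 / 1 8 17]. Elementwise product with the kernel and sum: 15·-2 + 14·2 + 1·-1 + 8·3 + 10·-1 + 1·1 + 8·3.
Output[0,1]: The receptive field on the input at this output position is [14 1 3 / 12 10 20 / 8 17 2]. Elementwise product with the kernel and sum: 14·-2 + 1·2 + 3·-1 + 12·3 + 20·-1 + 8·1 + 17·3.

36 46 55 73
-7 50 112 -19
66 70 64 50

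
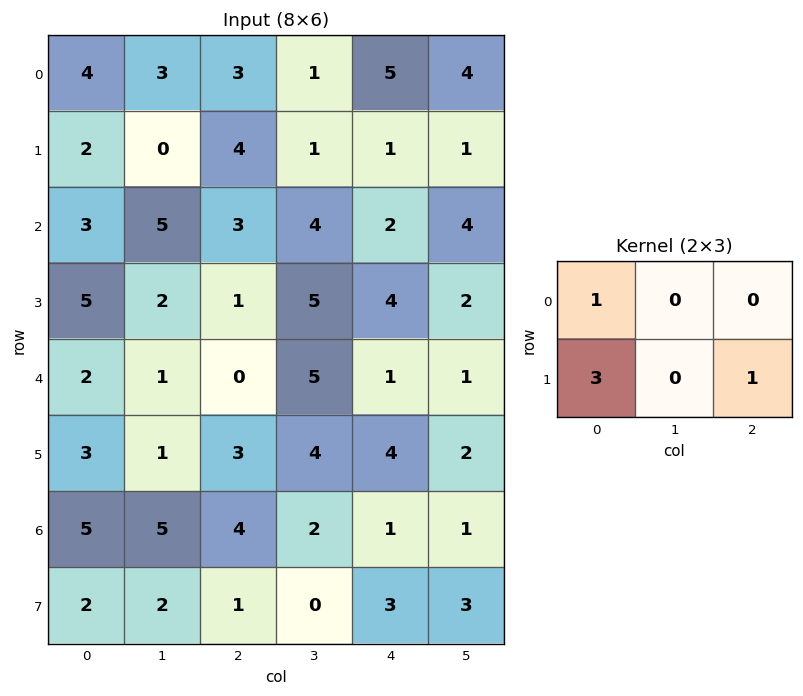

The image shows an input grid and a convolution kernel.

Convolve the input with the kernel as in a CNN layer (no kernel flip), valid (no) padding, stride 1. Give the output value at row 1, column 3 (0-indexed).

17

The receptive field on the input at this output position is [1 1 1 / 4 2 4]. Elementwise product with the kernel and sum: 1·1 + 4·3 + 4·1.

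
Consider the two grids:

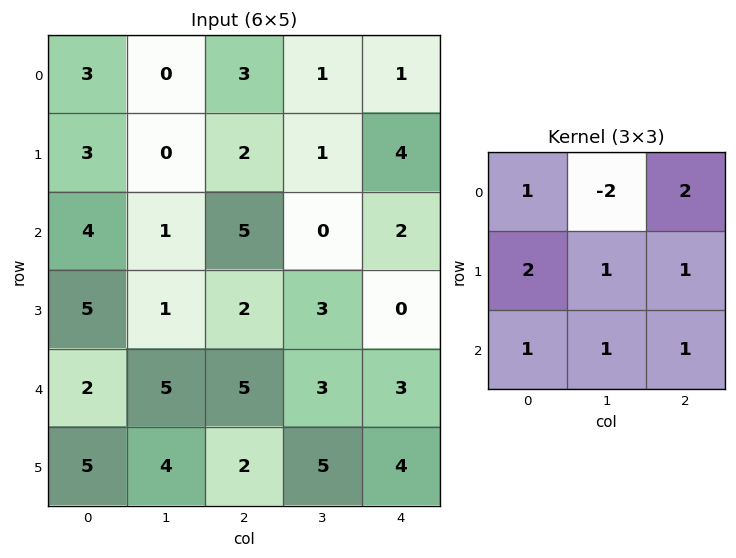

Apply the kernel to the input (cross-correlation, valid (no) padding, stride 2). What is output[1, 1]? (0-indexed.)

The receptive field on the input at this output position is [5 0 2 / 2 3 0 / 5 3 3]. Elementwise product with the kernel and sum: 5·1 + 0·-2 + 2·2 + 2·2 + 3·1 + 0·1 + 5·1 + 3·1 + 3·1.

27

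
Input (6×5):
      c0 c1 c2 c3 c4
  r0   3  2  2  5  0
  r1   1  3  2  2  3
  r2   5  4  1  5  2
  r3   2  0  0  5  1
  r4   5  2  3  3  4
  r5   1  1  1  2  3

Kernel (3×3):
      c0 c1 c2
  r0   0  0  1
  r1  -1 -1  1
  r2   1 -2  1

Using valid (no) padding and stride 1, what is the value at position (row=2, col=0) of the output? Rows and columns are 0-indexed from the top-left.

3

The receptive field on the input at this output position is [5 4 1 / 2 0 0 / 5 2 3]. Elementwise product with the kernel and sum: 1·1 + 2·-1 + 0·-1 + 0·1 + 5·1 + 2·-2 + 3·1.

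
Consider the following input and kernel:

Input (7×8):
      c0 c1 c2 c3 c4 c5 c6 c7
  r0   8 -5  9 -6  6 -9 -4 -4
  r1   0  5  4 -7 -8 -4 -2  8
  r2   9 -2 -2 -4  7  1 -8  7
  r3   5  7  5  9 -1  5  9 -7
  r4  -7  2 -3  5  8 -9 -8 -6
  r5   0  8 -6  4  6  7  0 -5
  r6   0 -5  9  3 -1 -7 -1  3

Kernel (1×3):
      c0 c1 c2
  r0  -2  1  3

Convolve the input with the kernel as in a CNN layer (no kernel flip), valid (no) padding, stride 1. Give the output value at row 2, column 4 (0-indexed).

-37

The receptive field on the input at this output position is [7 1 -8]. Elementwise product with the kernel and sum: 7·-2 + 1·1 + -8·3.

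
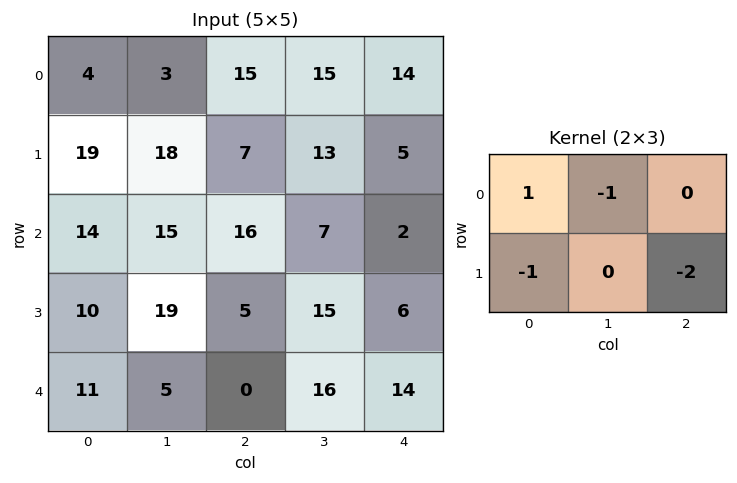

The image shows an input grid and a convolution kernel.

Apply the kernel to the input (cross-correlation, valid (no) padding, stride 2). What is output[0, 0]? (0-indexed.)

The receptive field on the input at this output position is [4 3 15 / 19 18 7]. Elementwise product with the kernel and sum: 4·1 + 3·-1 + 19·-1 + 7·-2.

-32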